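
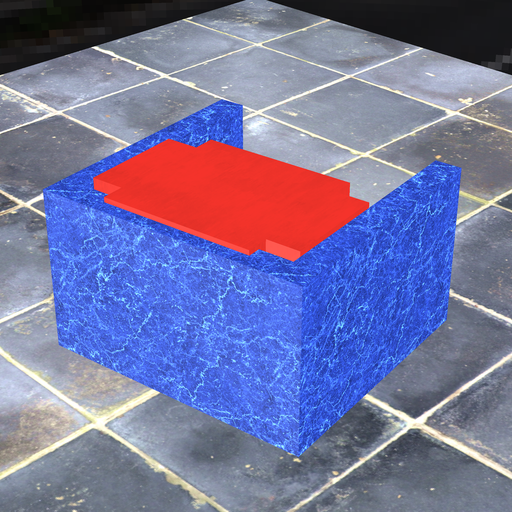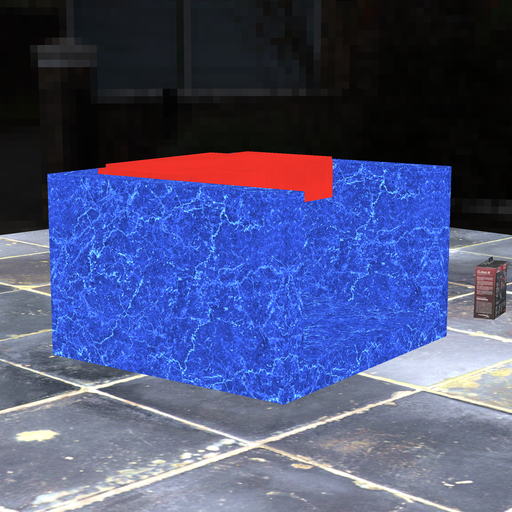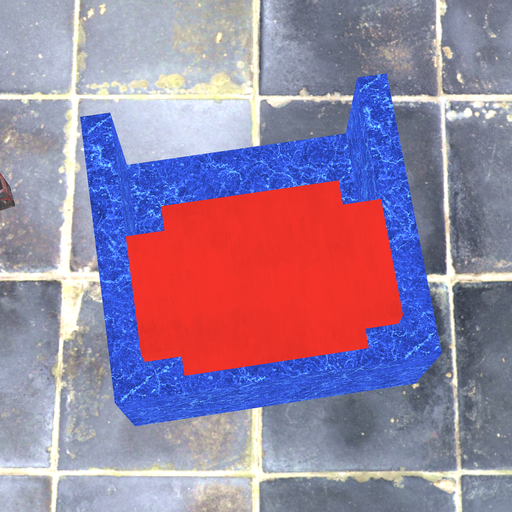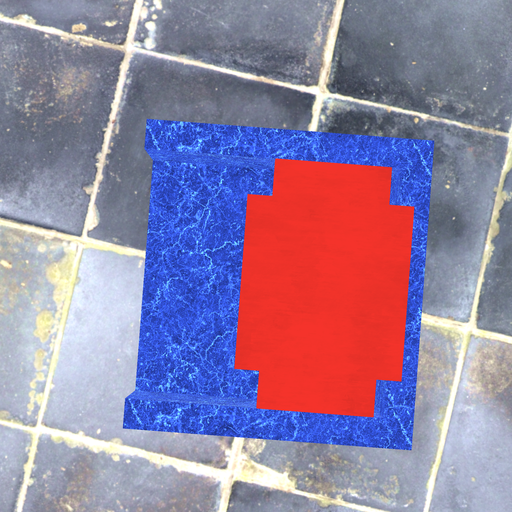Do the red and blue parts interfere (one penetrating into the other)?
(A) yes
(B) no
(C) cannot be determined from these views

(A) yes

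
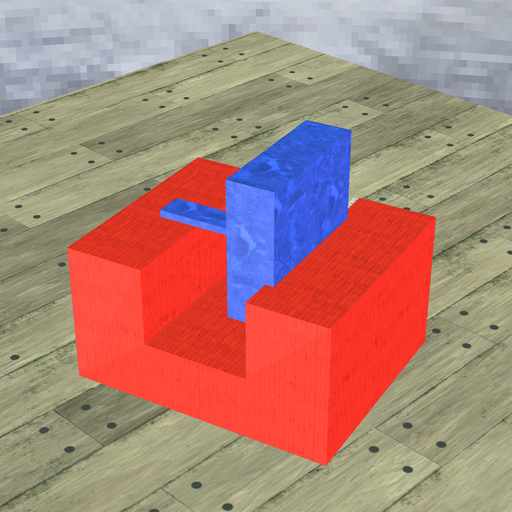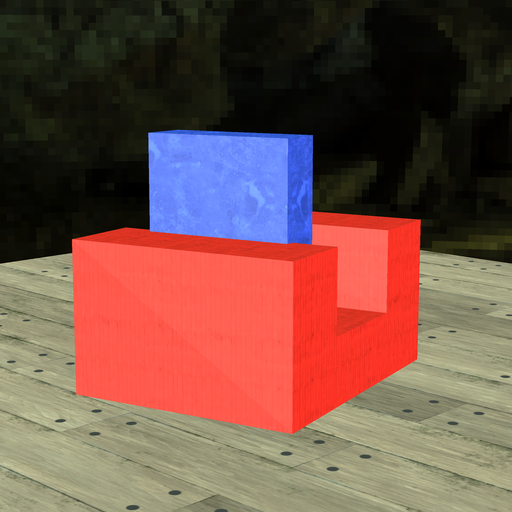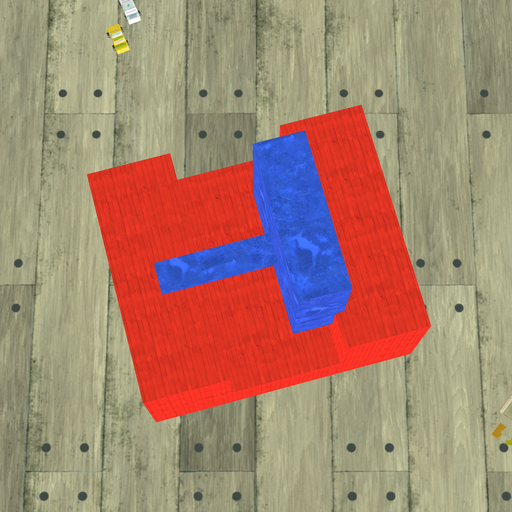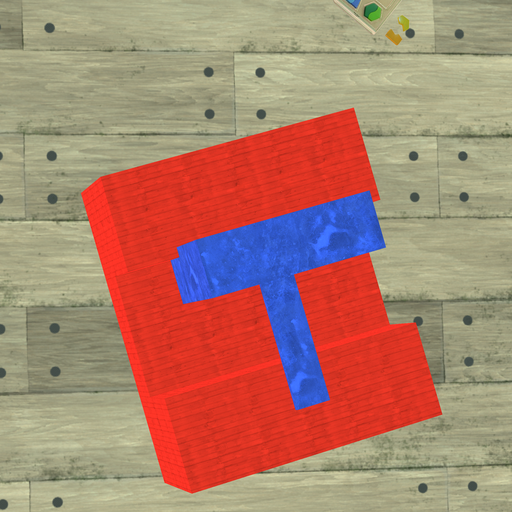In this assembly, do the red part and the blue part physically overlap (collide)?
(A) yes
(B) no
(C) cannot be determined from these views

(A) yes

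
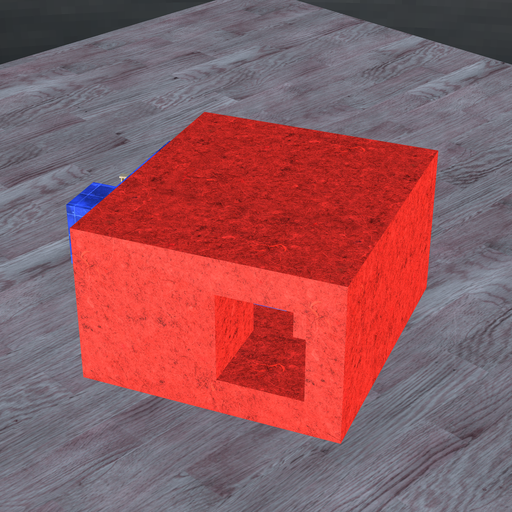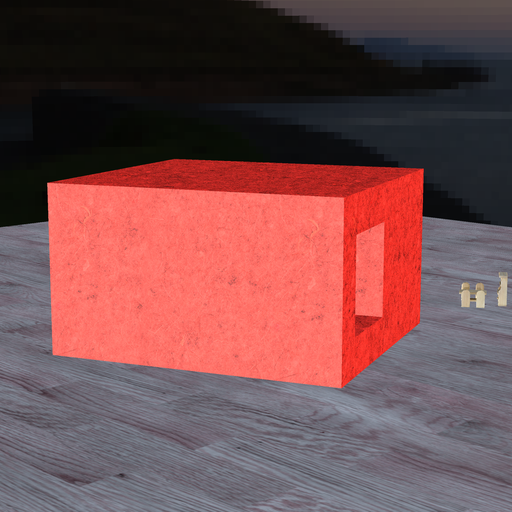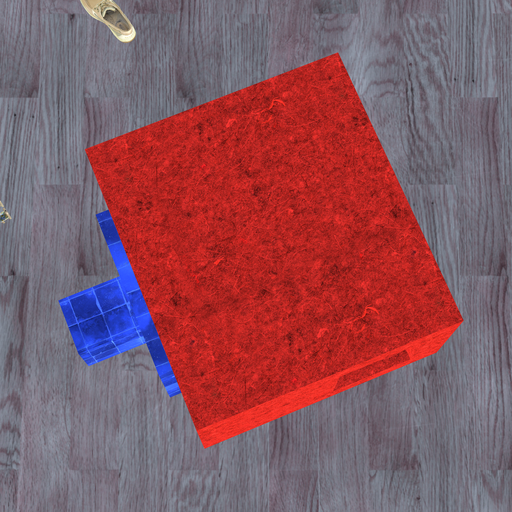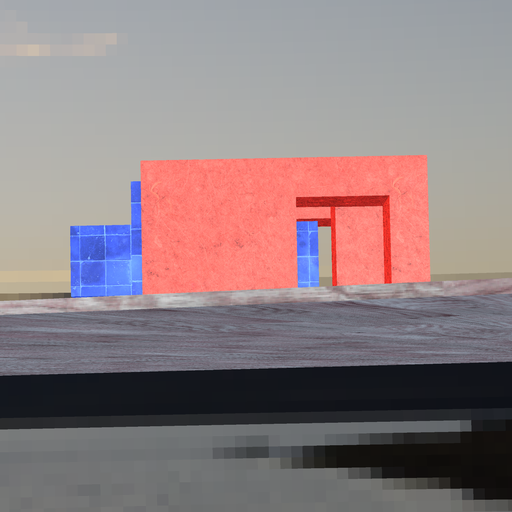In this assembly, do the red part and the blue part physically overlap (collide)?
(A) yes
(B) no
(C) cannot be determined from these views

(B) no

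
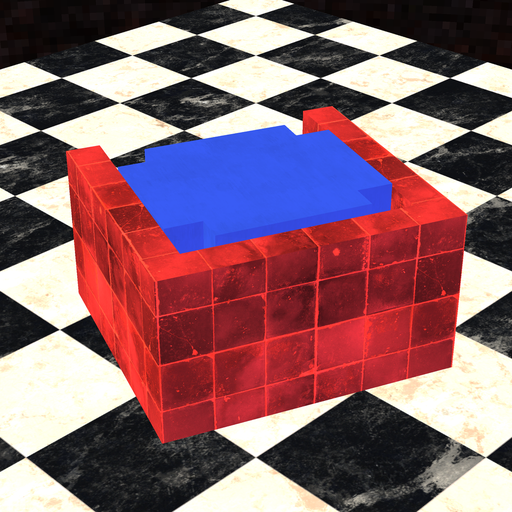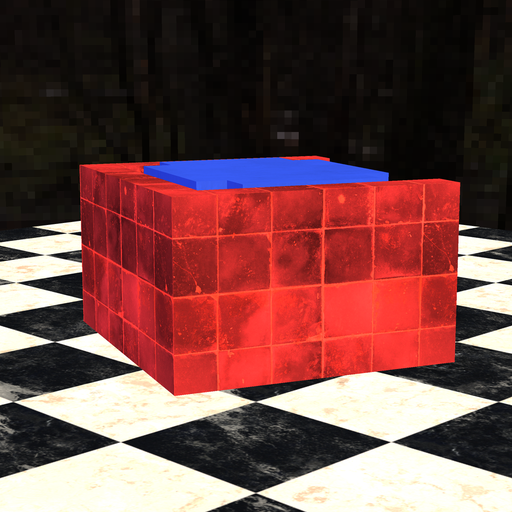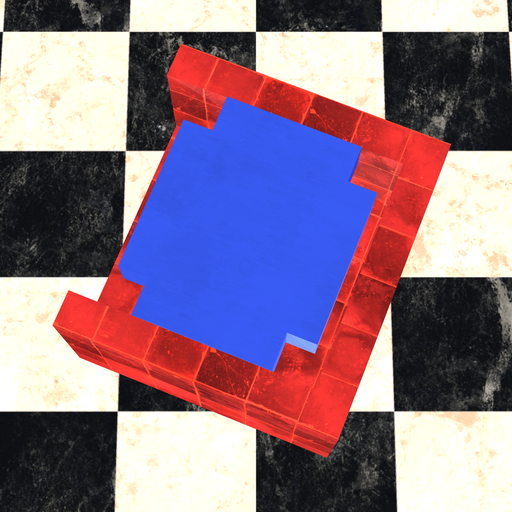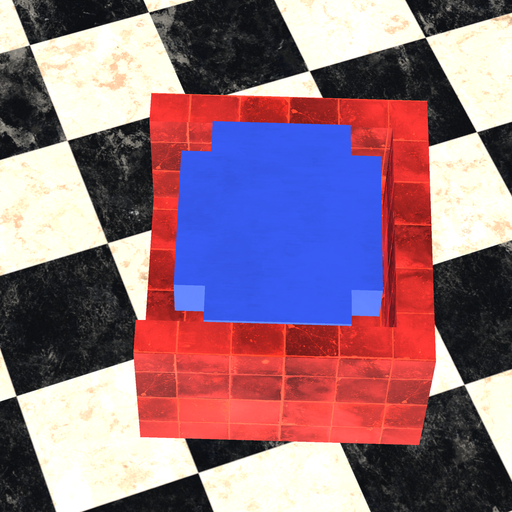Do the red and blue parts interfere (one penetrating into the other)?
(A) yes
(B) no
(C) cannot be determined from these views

(B) no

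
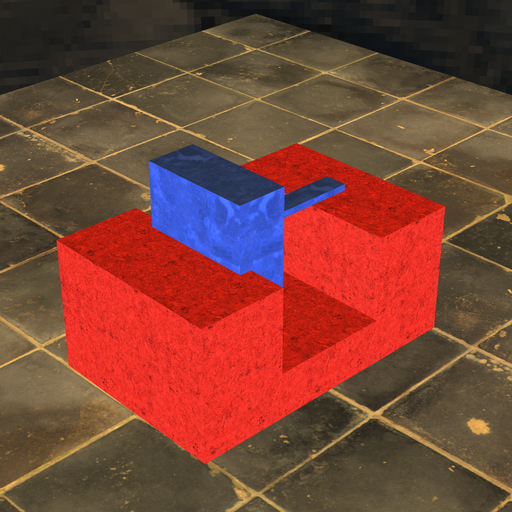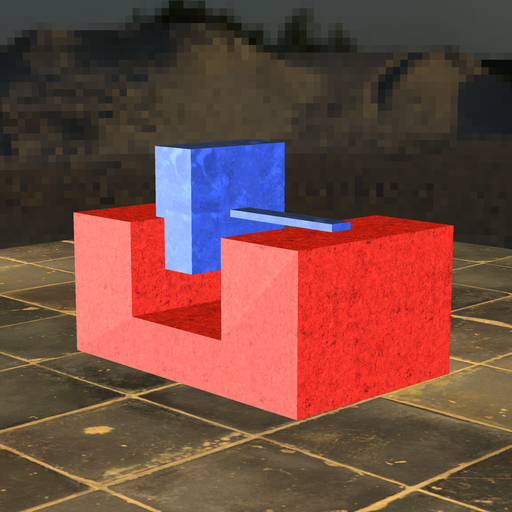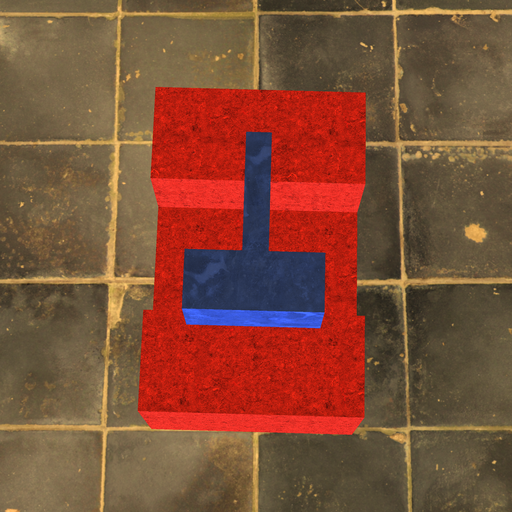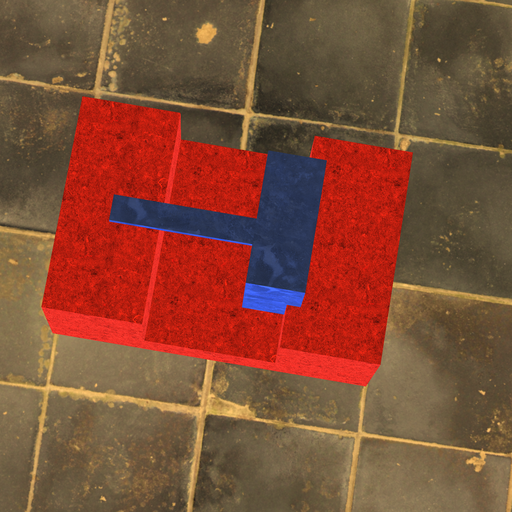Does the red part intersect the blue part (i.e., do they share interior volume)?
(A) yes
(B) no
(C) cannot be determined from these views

(A) yes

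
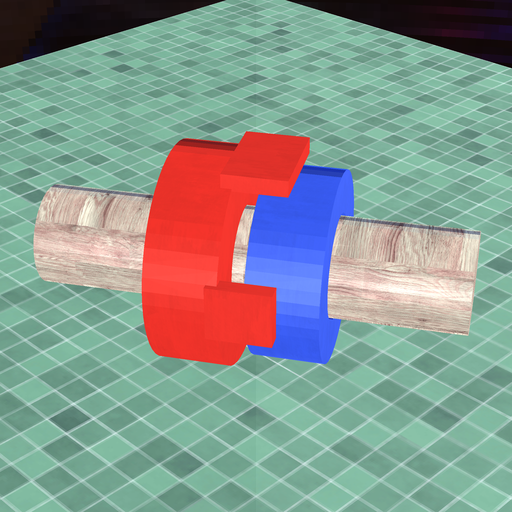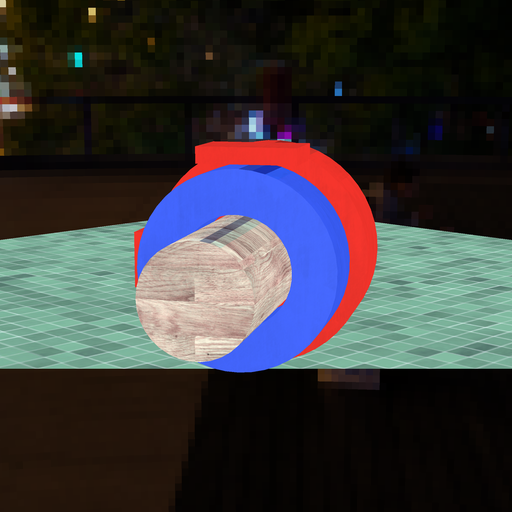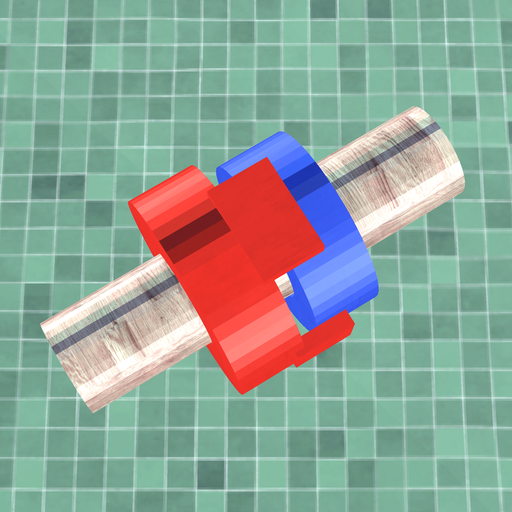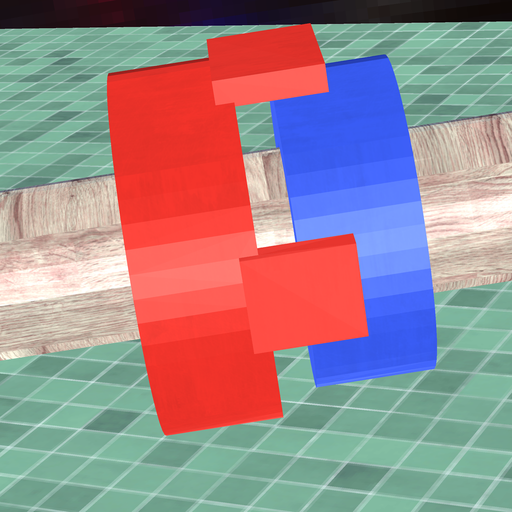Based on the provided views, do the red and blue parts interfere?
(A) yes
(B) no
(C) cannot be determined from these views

(B) no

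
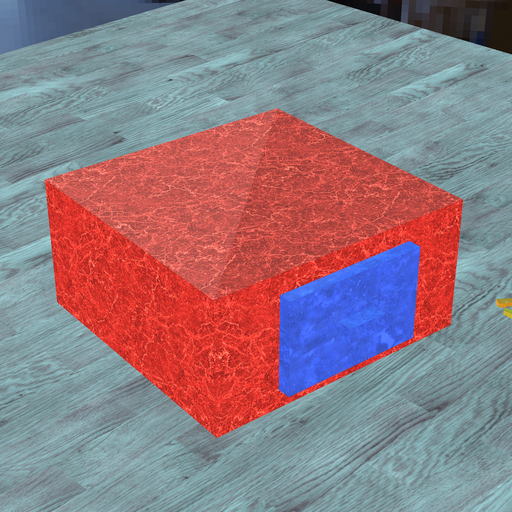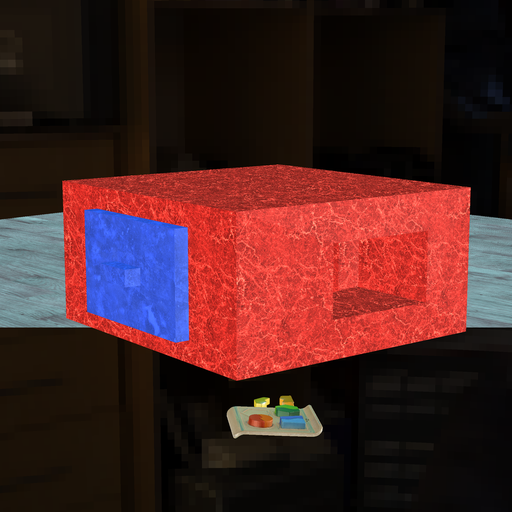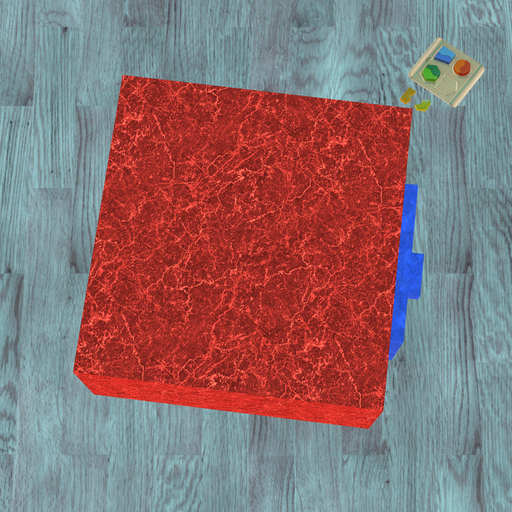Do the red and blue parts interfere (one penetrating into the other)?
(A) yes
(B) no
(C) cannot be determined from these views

(C) cannot be determined from these views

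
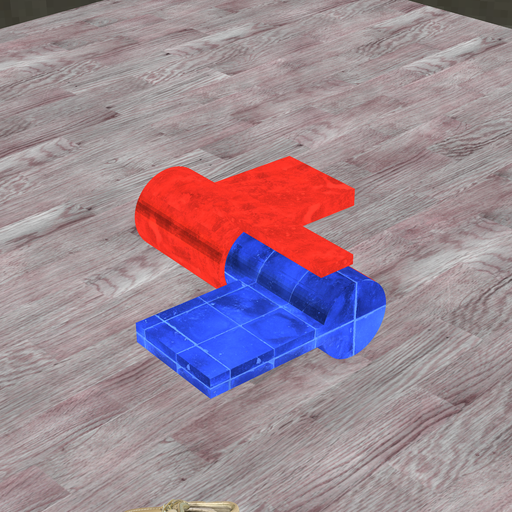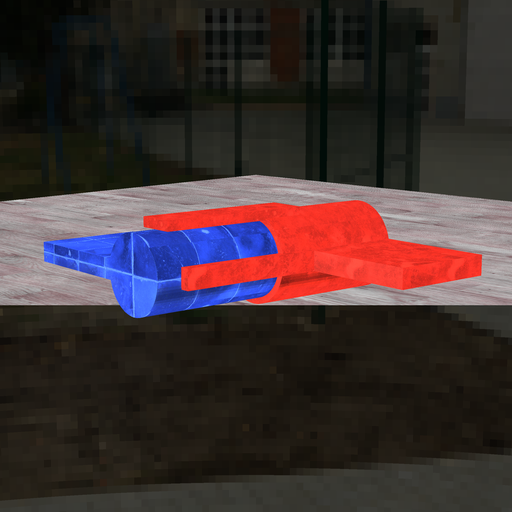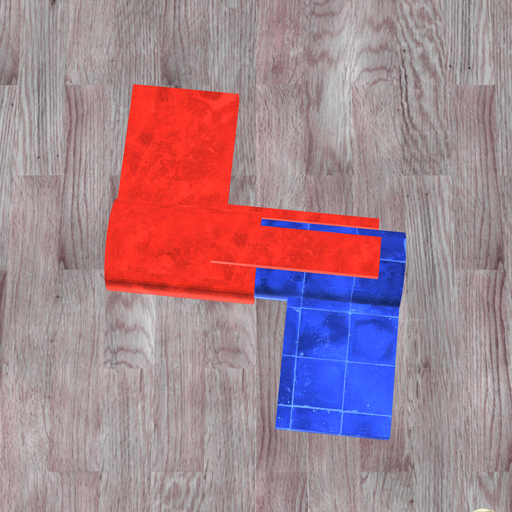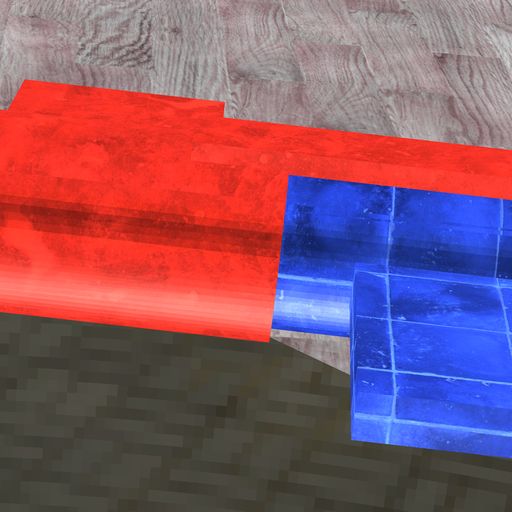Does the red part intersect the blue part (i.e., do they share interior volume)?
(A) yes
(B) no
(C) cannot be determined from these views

(A) yes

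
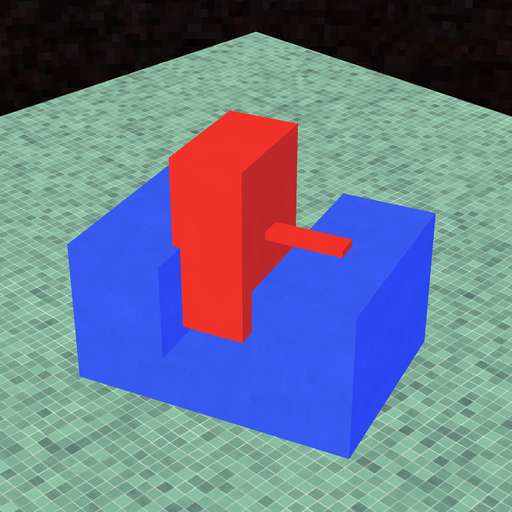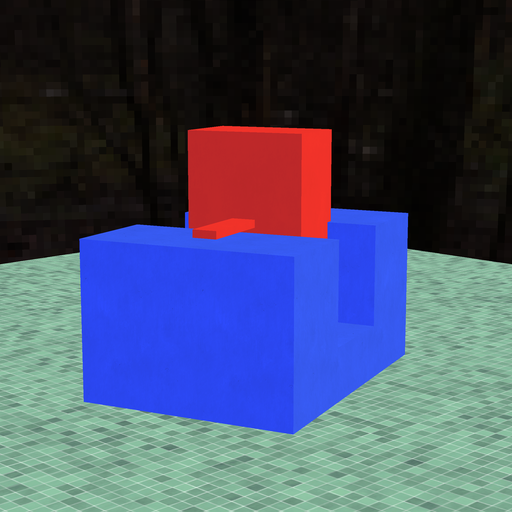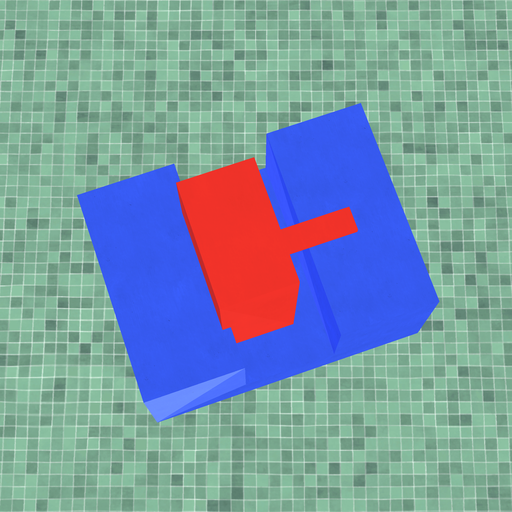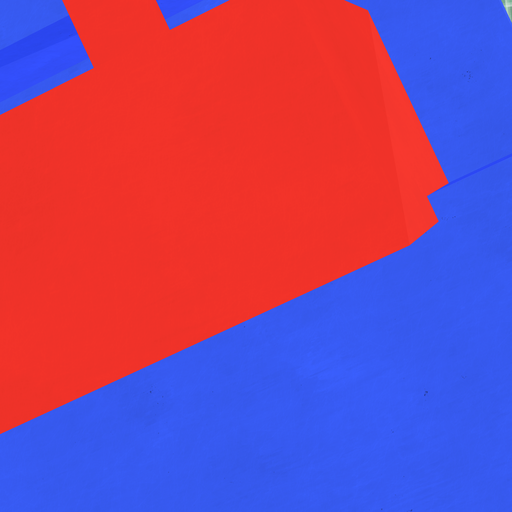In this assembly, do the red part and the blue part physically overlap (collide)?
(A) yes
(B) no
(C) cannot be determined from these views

(A) yes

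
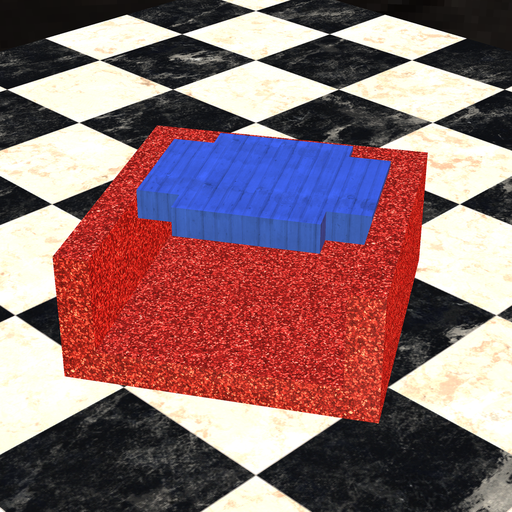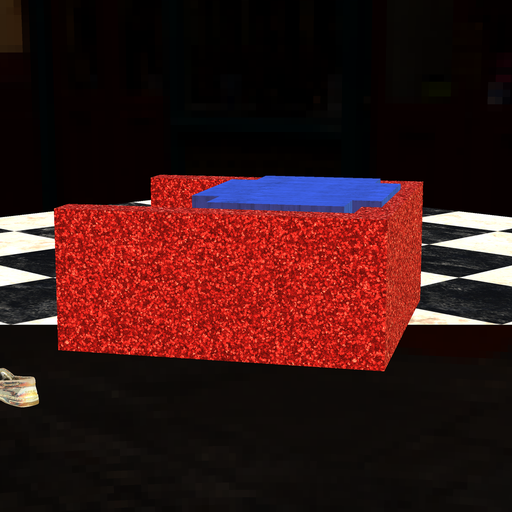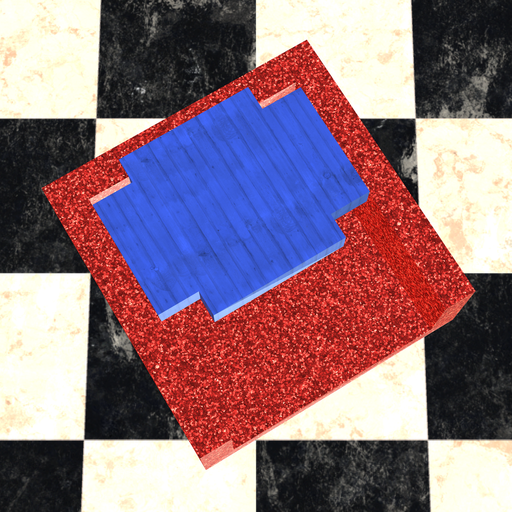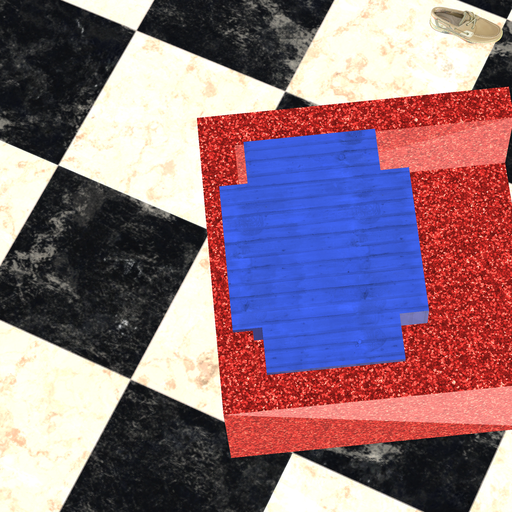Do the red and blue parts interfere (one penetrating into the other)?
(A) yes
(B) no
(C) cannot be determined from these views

(A) yes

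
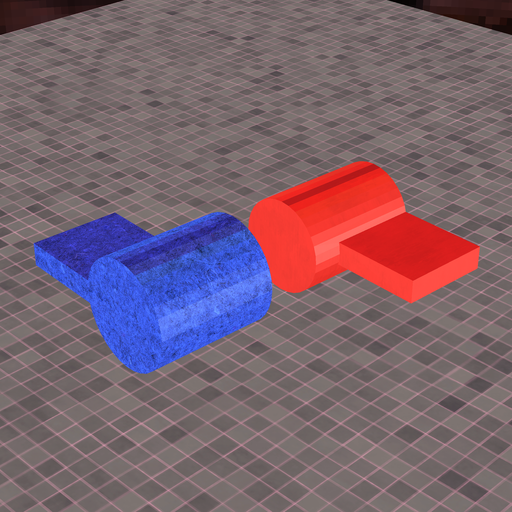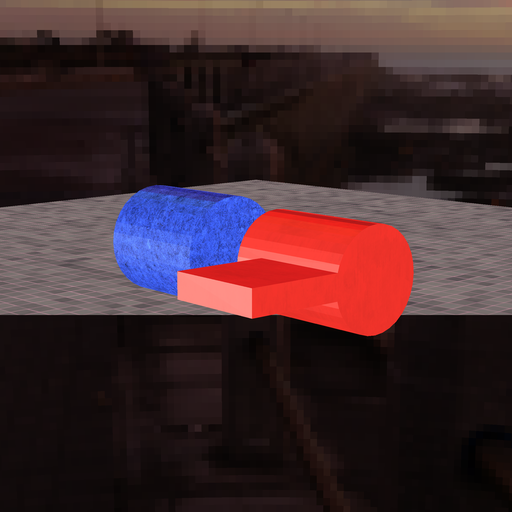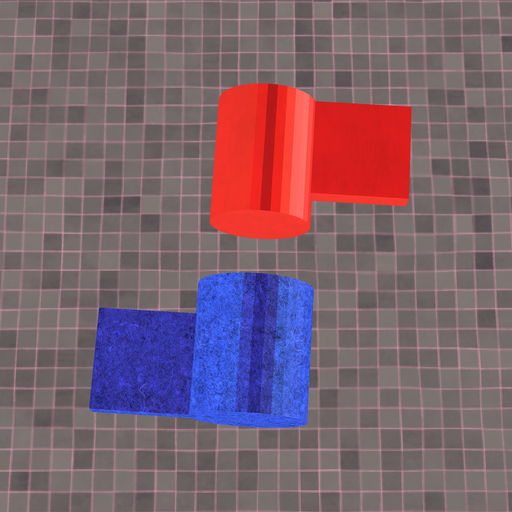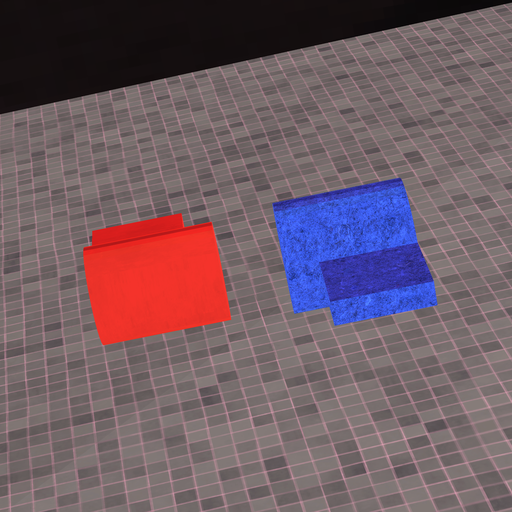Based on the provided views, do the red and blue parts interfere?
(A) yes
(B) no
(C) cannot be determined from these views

(B) no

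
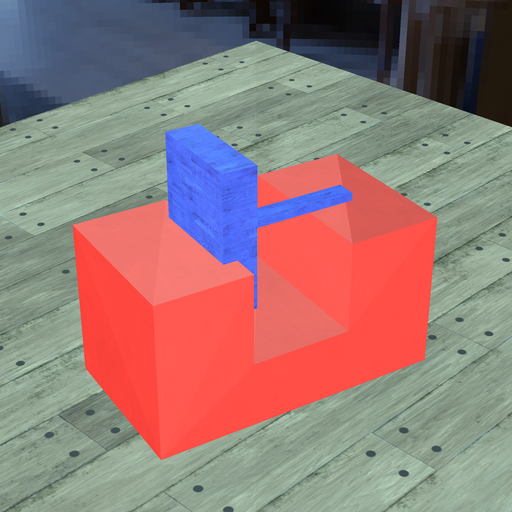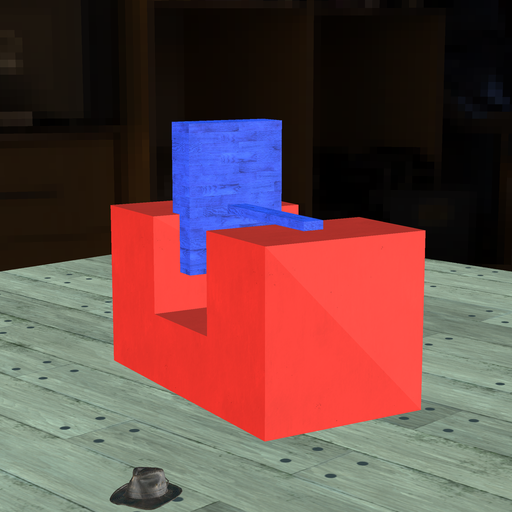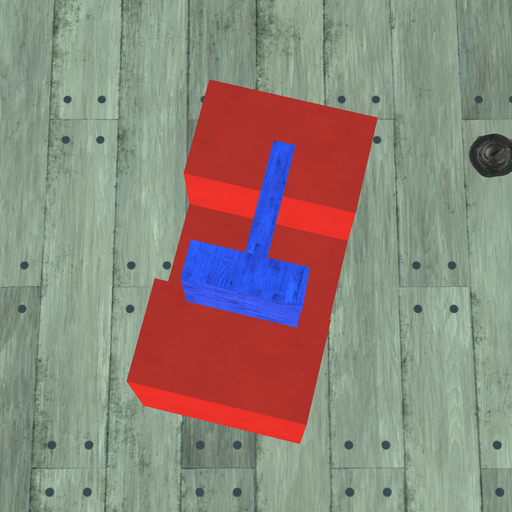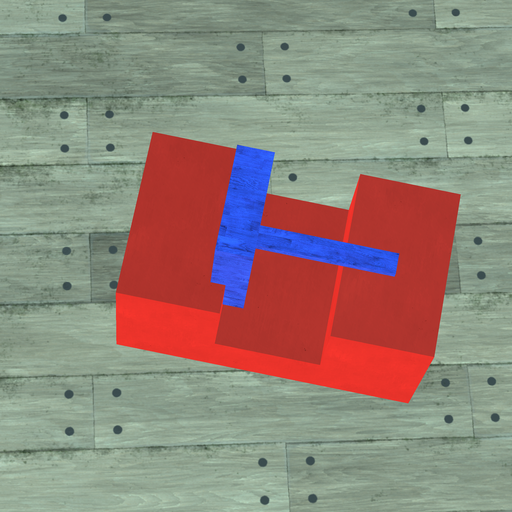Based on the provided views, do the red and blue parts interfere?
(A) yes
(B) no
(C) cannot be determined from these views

(A) yes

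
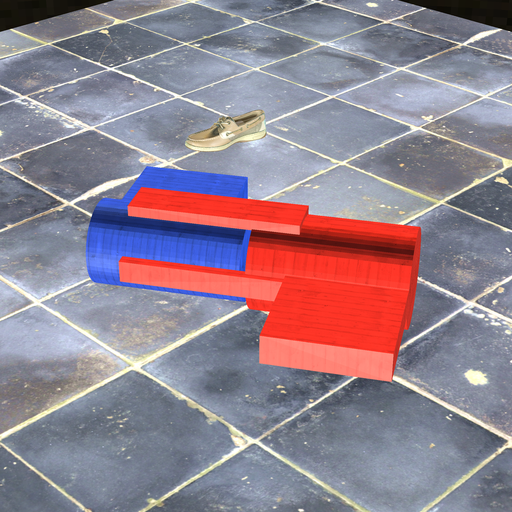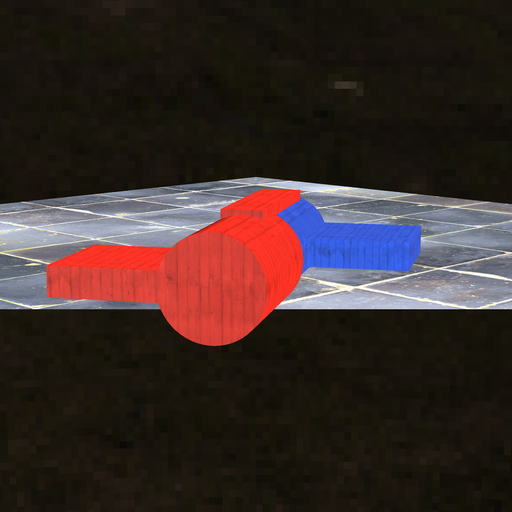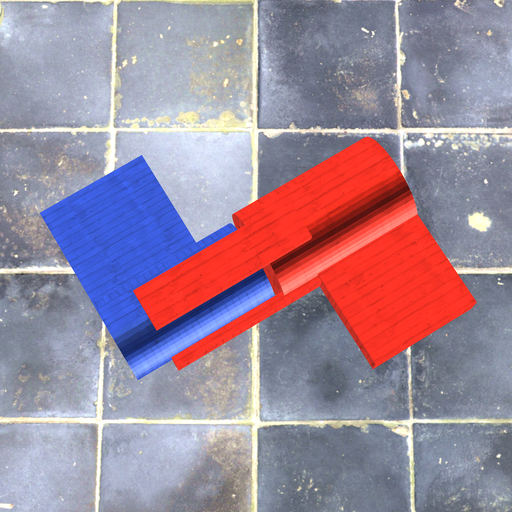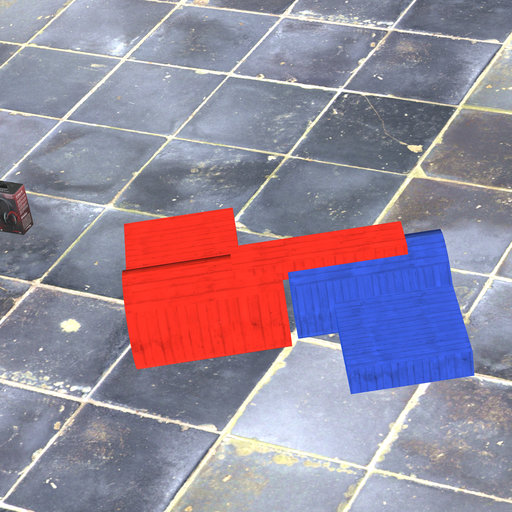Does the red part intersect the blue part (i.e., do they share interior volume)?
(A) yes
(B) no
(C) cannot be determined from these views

(B) no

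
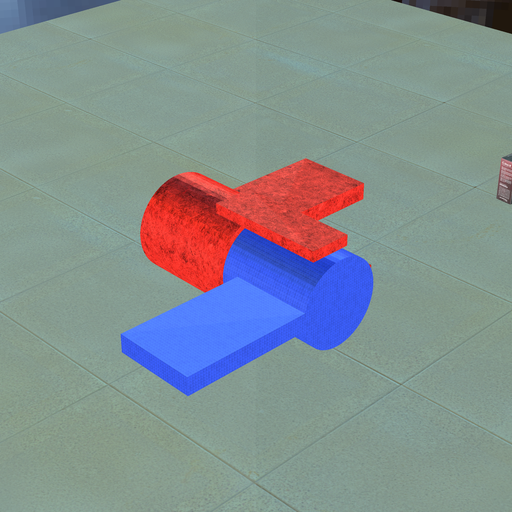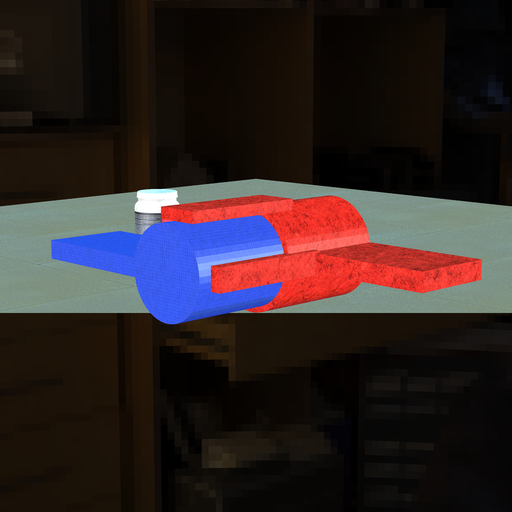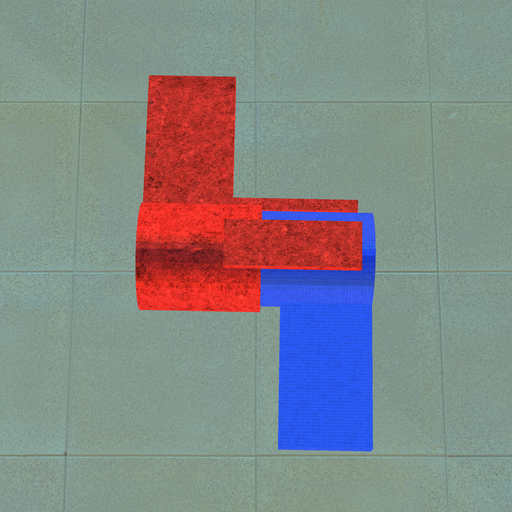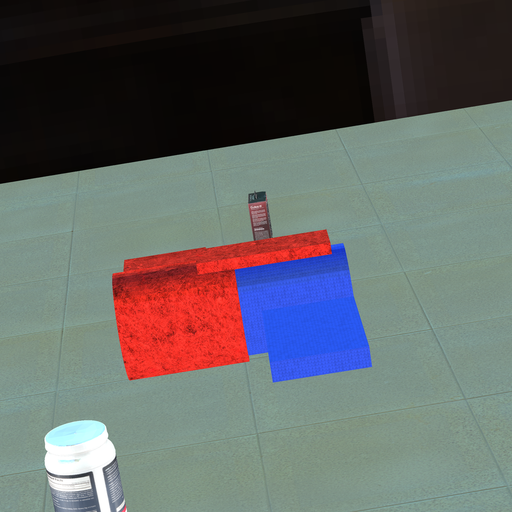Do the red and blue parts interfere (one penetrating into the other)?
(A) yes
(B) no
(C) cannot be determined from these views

(A) yes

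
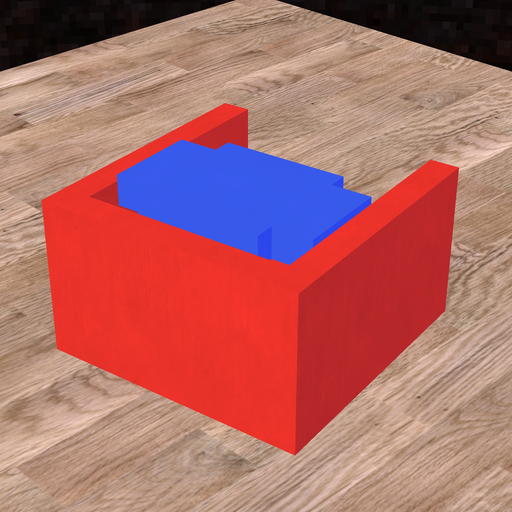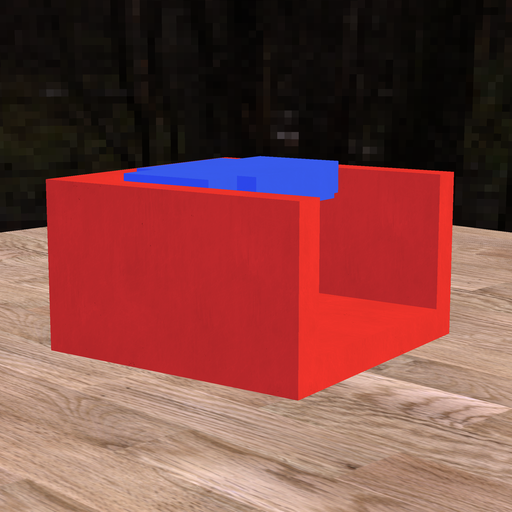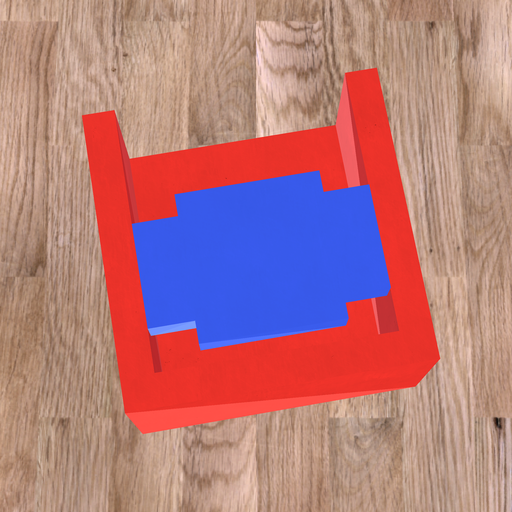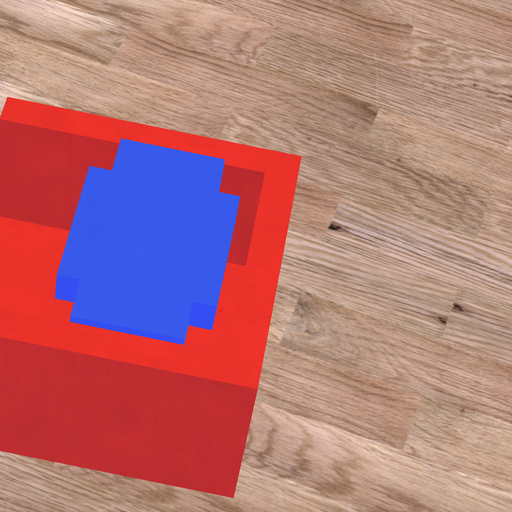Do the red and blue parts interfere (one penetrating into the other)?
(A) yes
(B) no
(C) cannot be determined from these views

(B) no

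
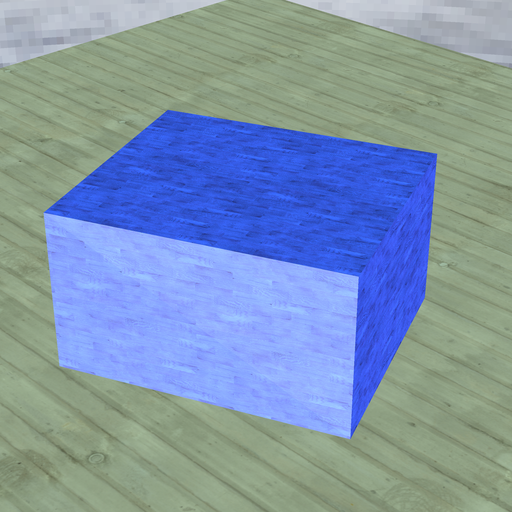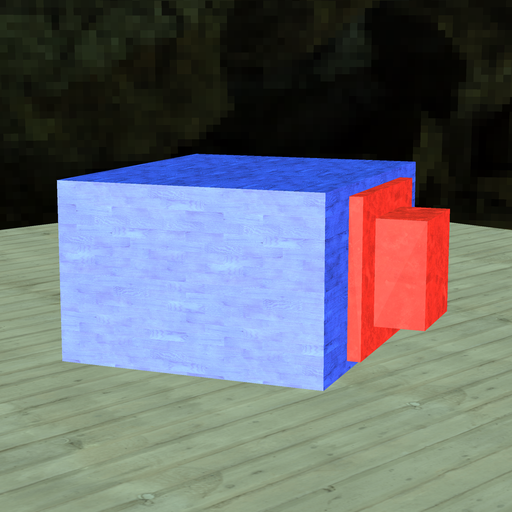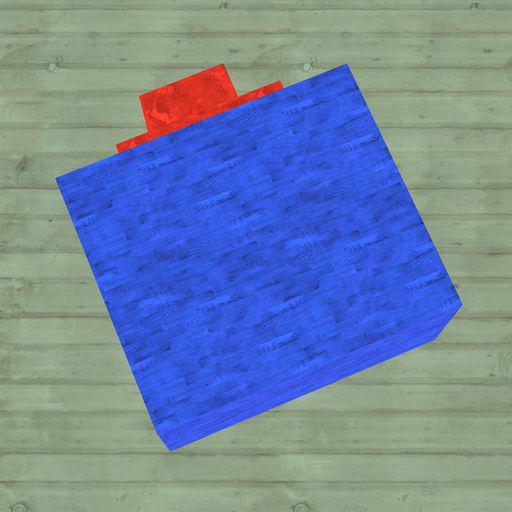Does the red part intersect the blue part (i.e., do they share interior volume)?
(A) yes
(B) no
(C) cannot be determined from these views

(C) cannot be determined from these views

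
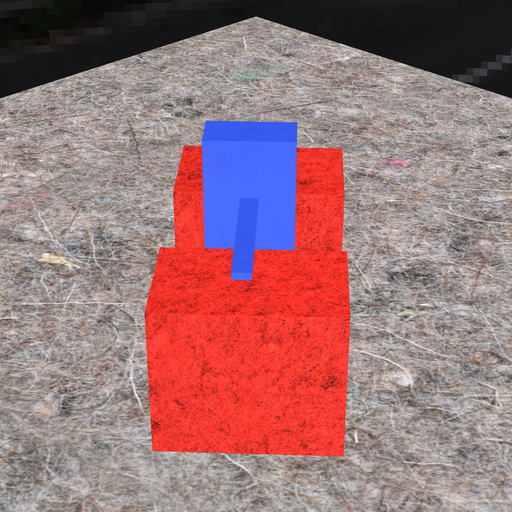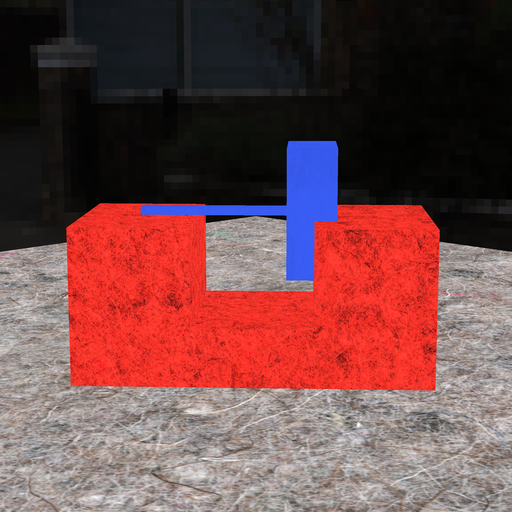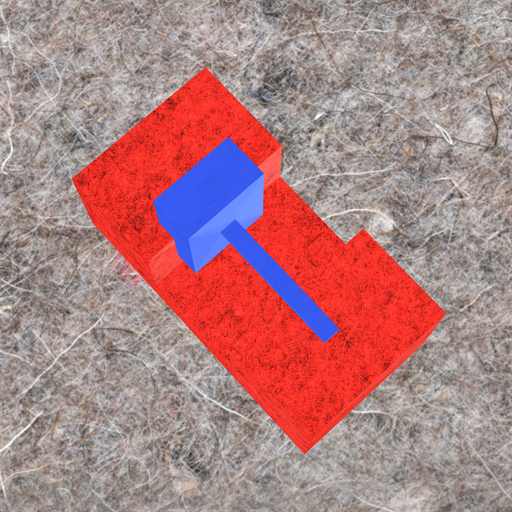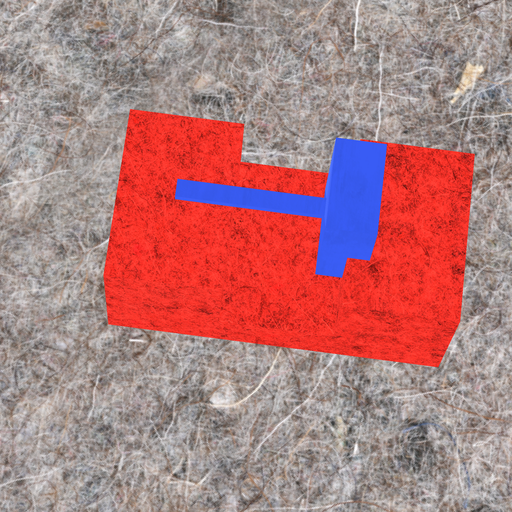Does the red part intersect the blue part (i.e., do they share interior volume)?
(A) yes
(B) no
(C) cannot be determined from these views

(A) yes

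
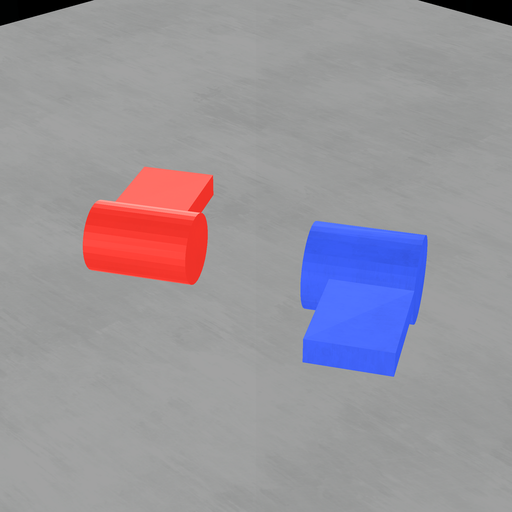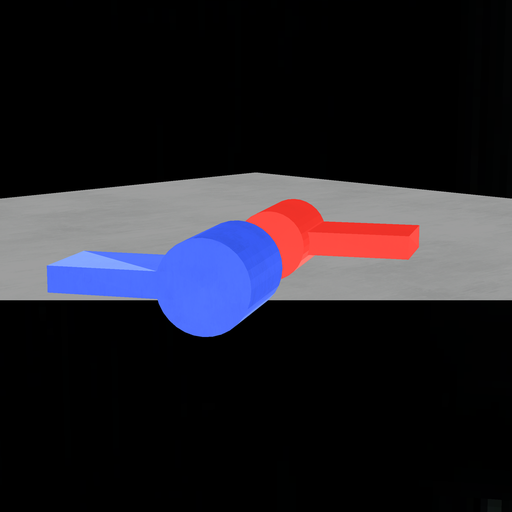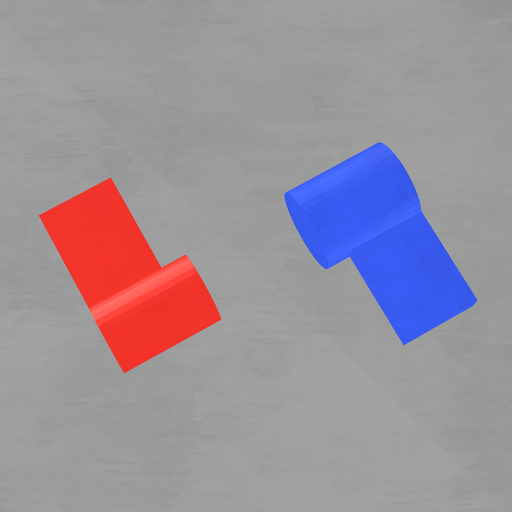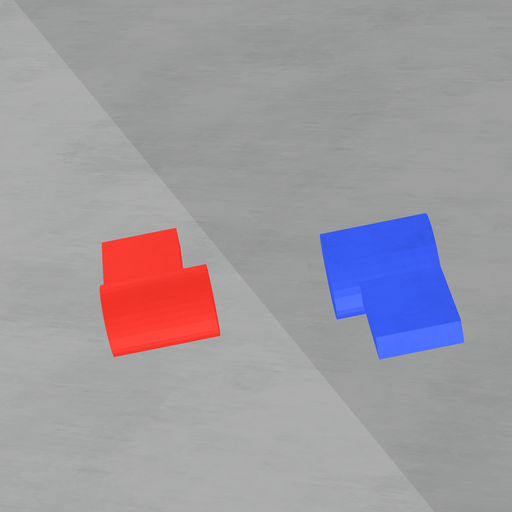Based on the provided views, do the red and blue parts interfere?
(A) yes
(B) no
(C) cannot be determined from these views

(B) no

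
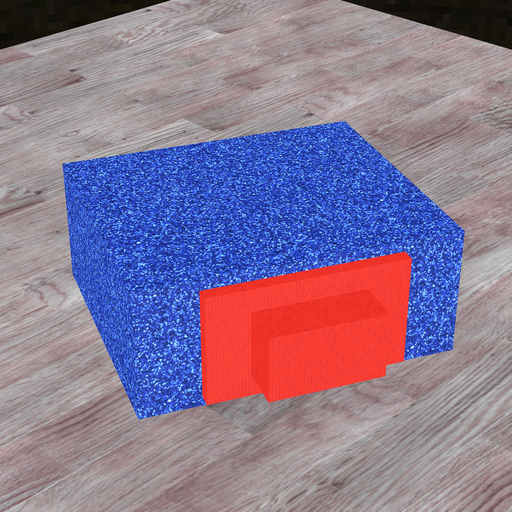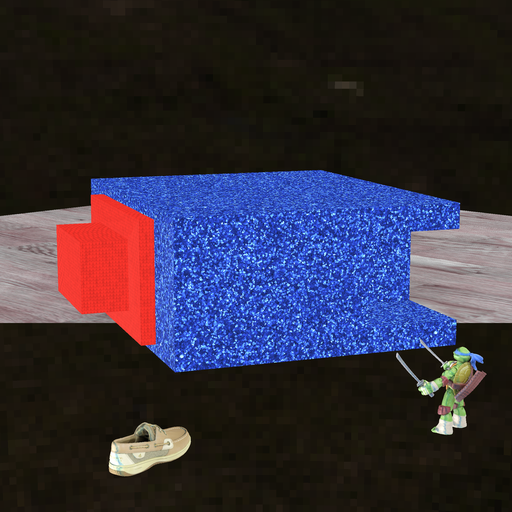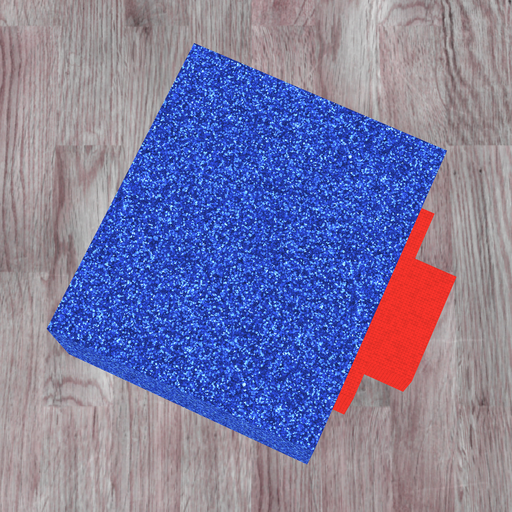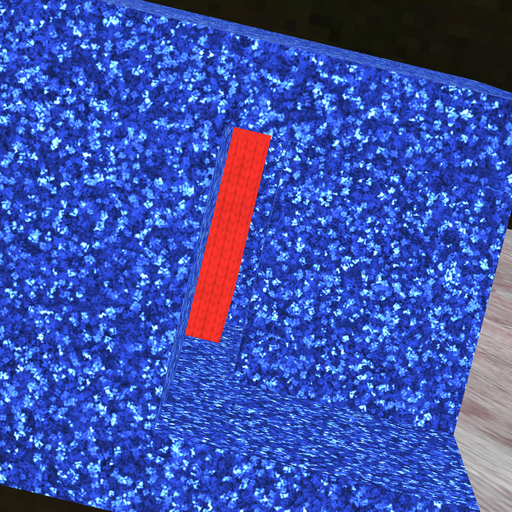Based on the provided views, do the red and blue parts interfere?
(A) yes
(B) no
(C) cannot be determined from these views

(B) no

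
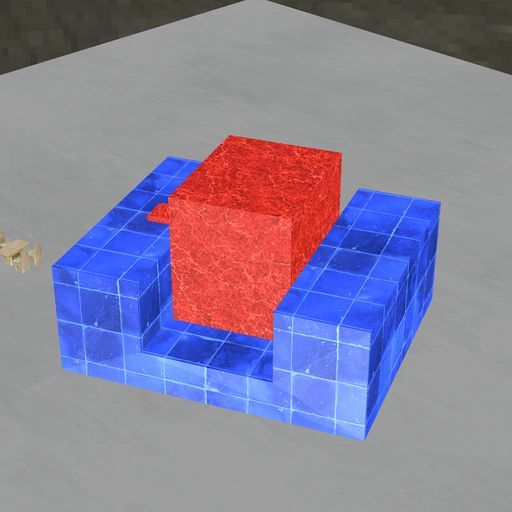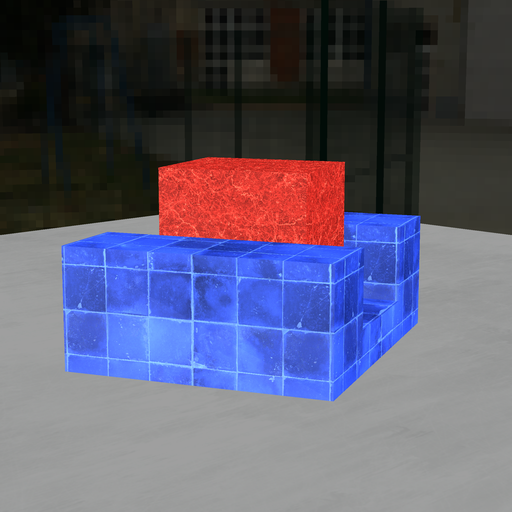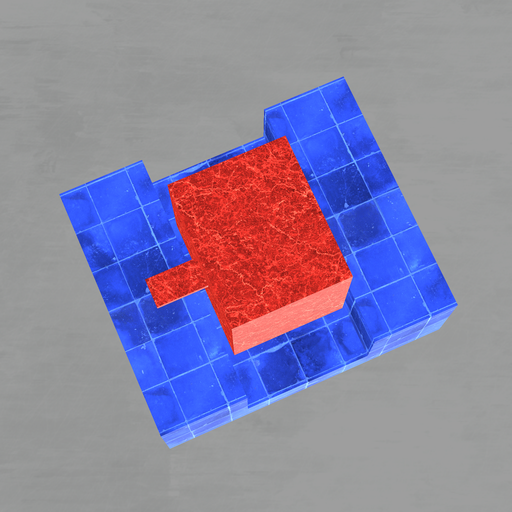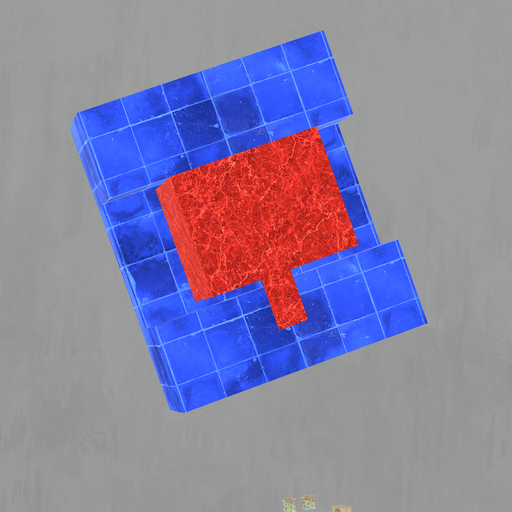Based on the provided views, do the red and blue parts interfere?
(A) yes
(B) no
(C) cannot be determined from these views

(B) no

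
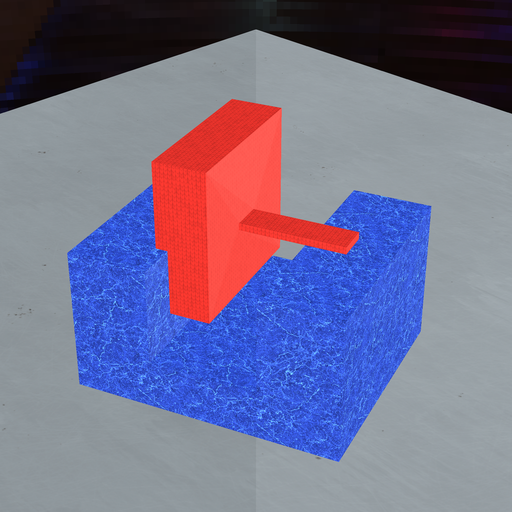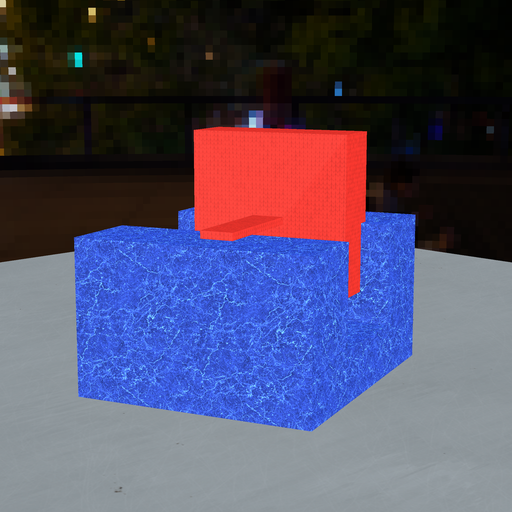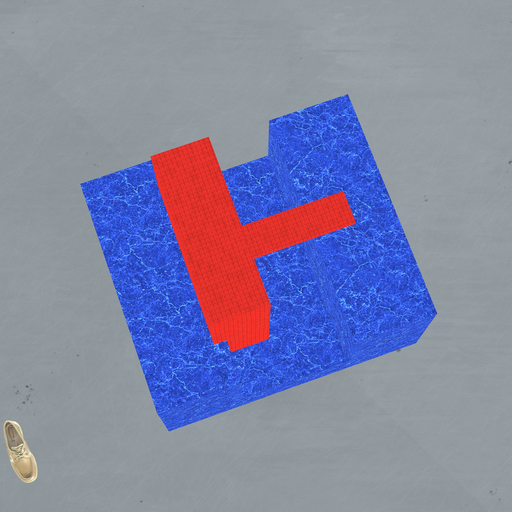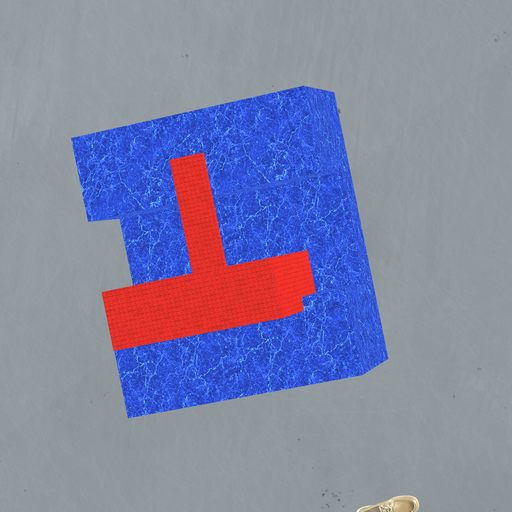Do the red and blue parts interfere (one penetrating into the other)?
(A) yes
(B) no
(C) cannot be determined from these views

(A) yes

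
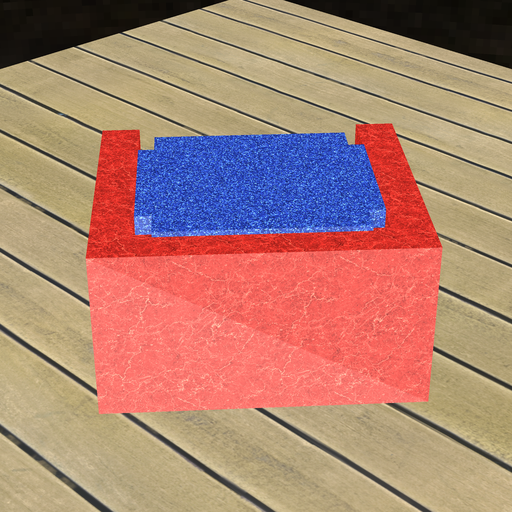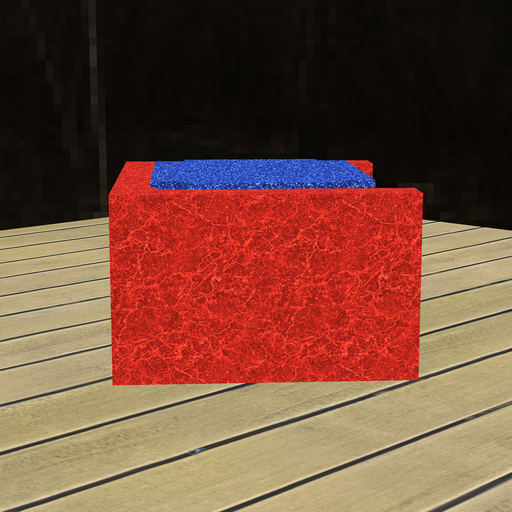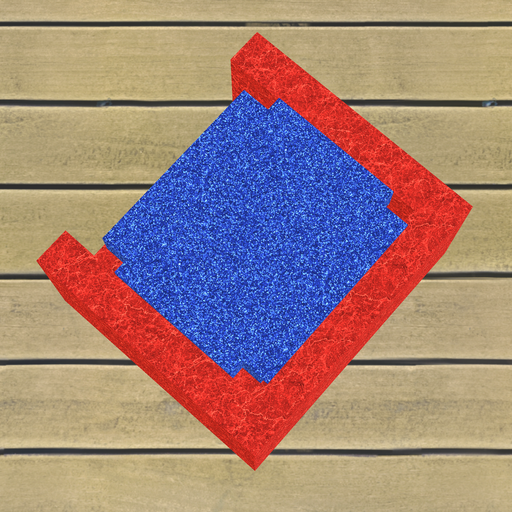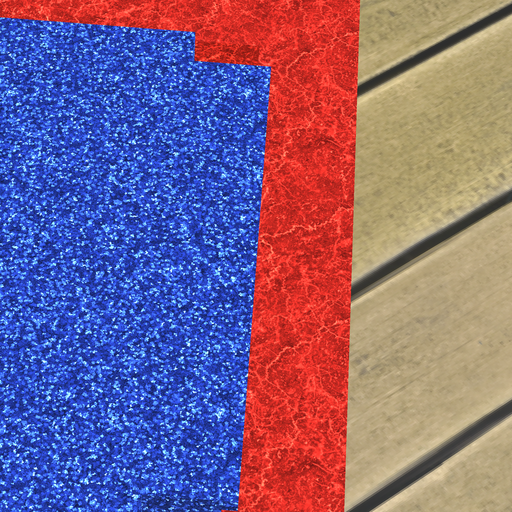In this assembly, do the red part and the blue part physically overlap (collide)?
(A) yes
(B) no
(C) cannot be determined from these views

(A) yes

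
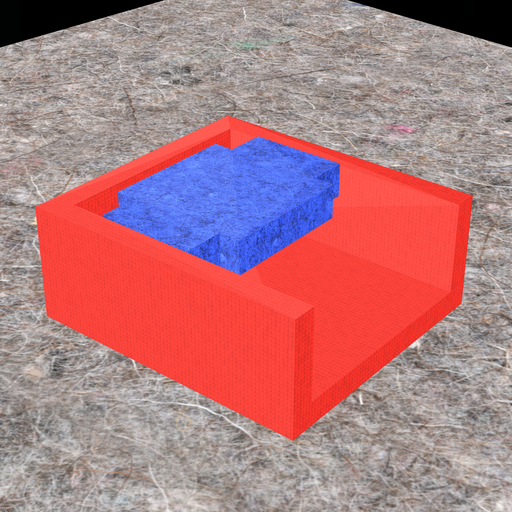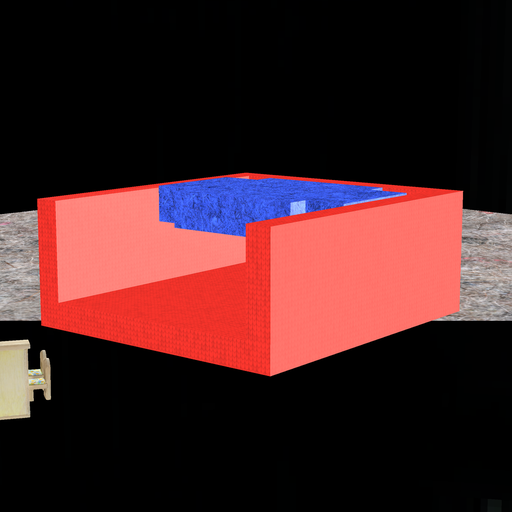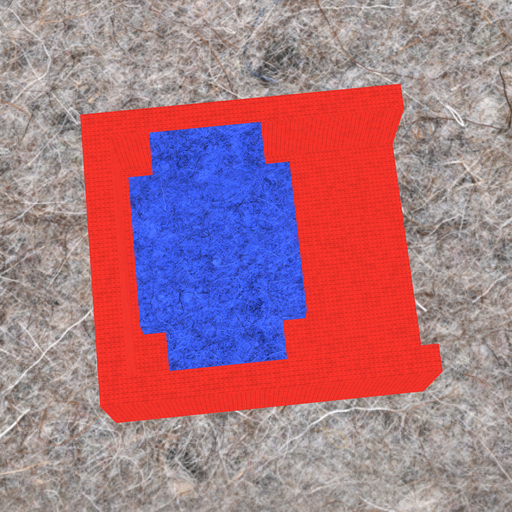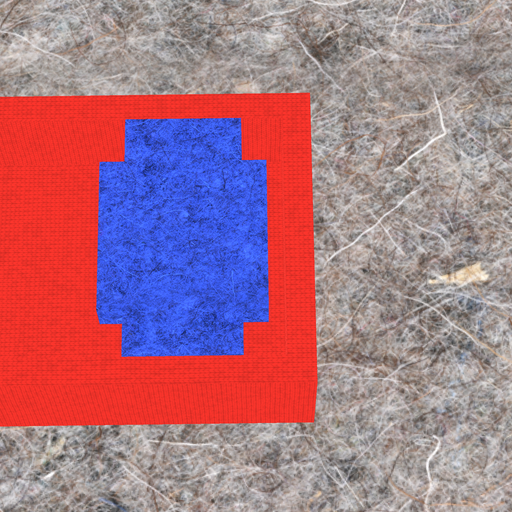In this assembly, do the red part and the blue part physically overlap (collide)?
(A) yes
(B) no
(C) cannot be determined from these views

(B) no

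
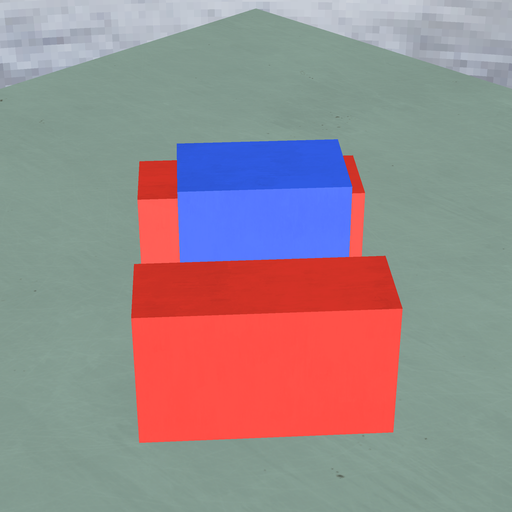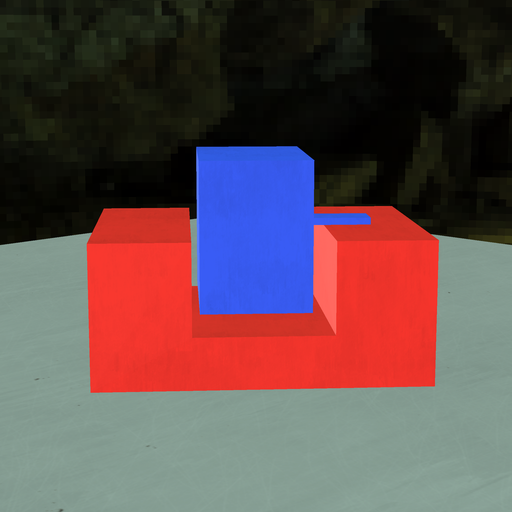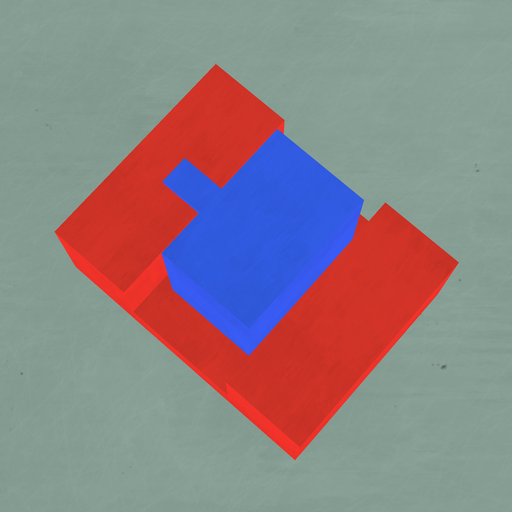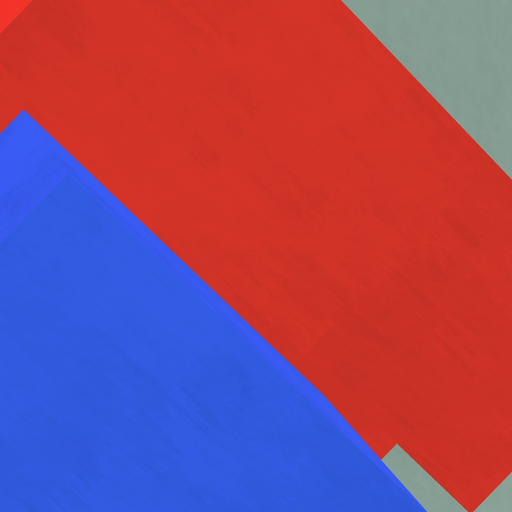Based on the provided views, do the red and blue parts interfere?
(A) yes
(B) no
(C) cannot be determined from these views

(B) no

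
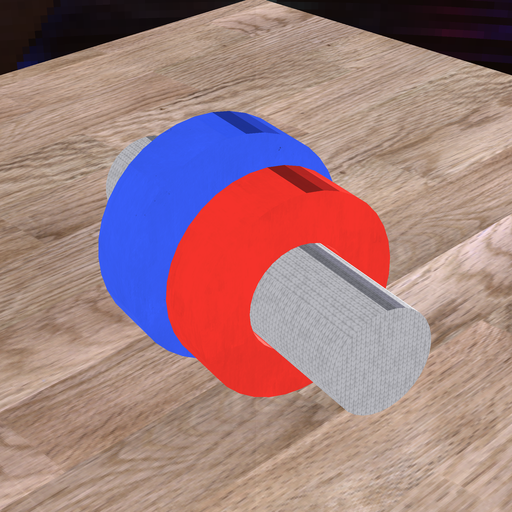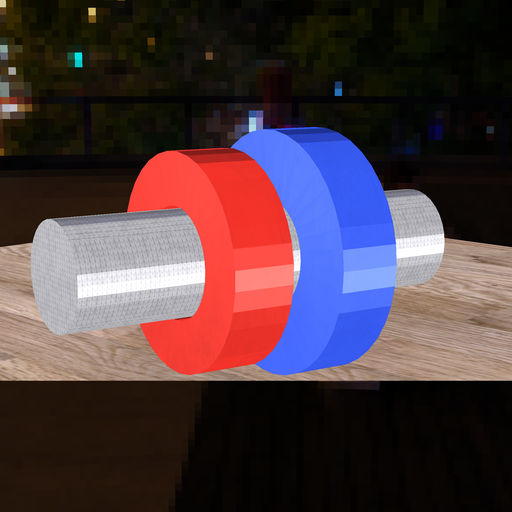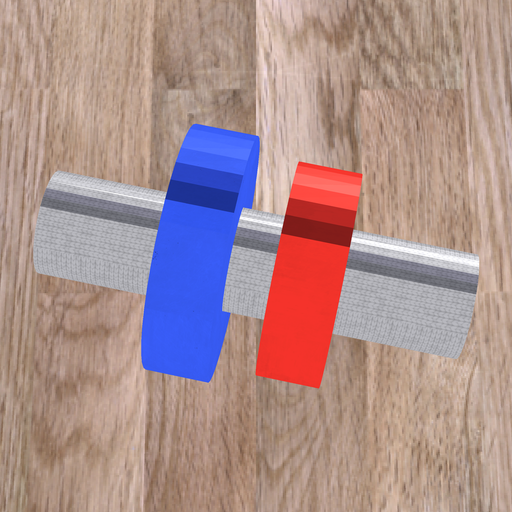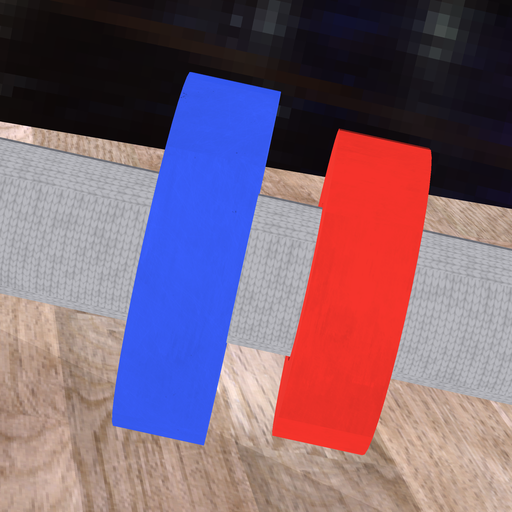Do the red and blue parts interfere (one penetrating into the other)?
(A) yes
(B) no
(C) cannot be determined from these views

(B) no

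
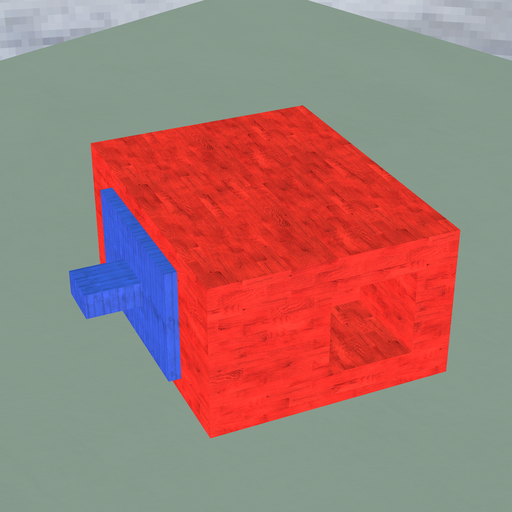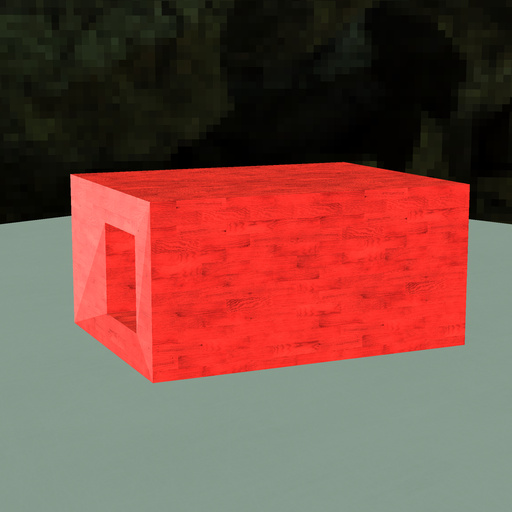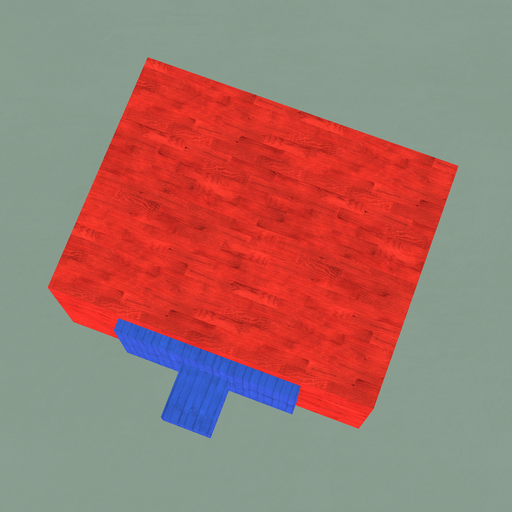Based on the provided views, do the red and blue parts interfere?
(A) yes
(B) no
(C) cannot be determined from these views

(C) cannot be determined from these views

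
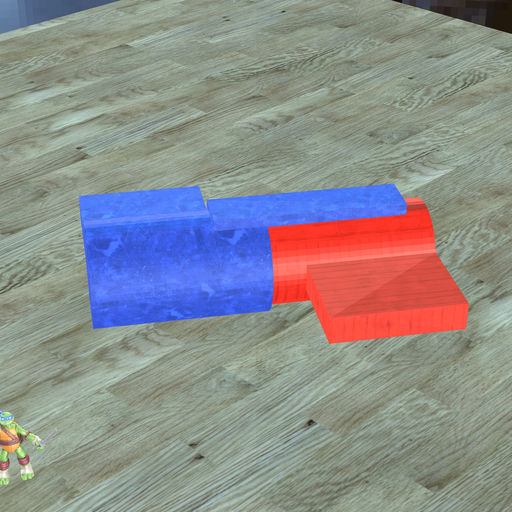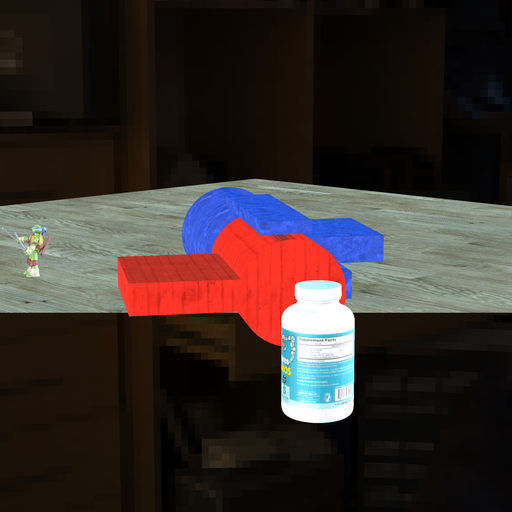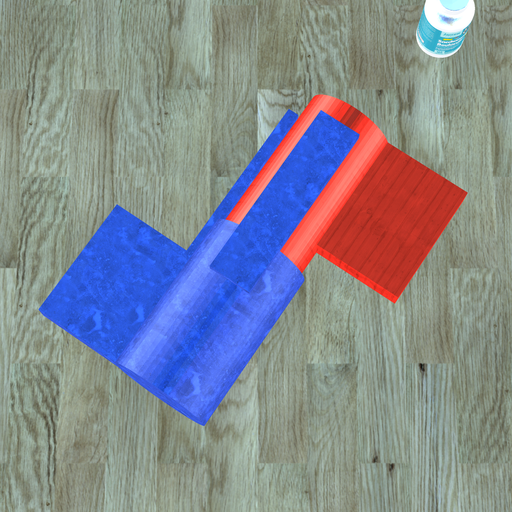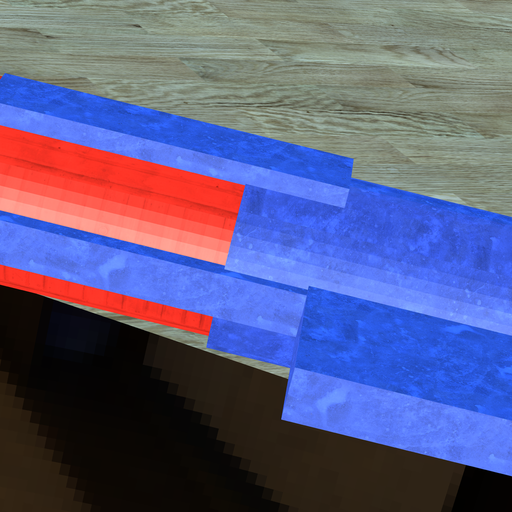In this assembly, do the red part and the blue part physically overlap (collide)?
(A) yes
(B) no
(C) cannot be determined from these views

(A) yes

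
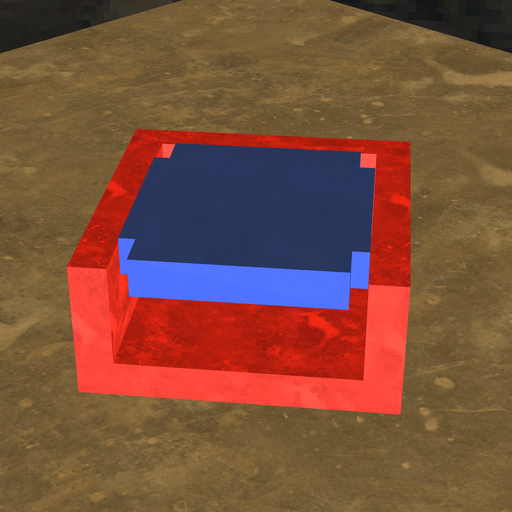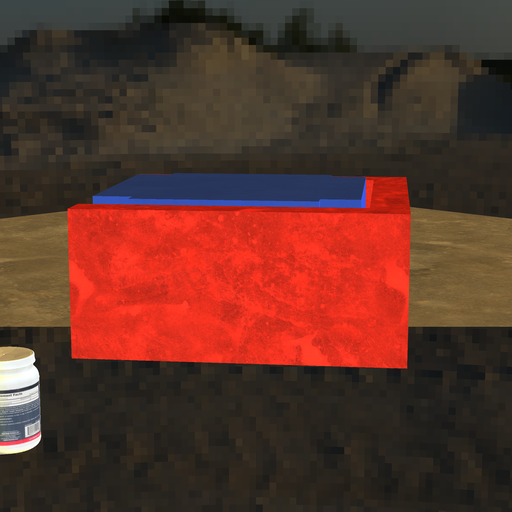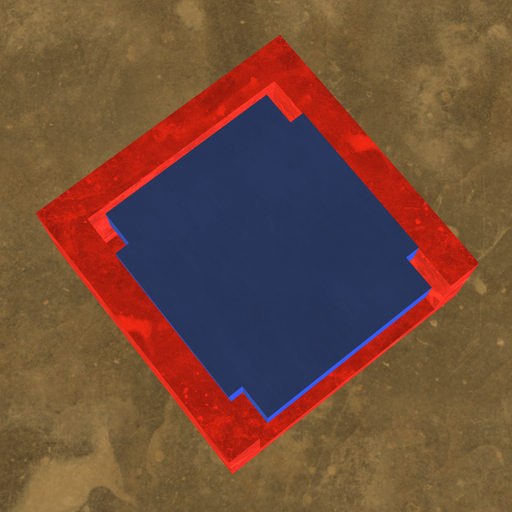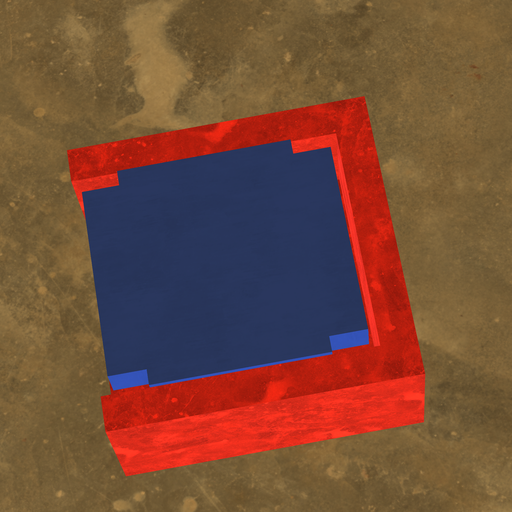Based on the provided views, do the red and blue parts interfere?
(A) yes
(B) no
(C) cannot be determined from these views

(B) no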